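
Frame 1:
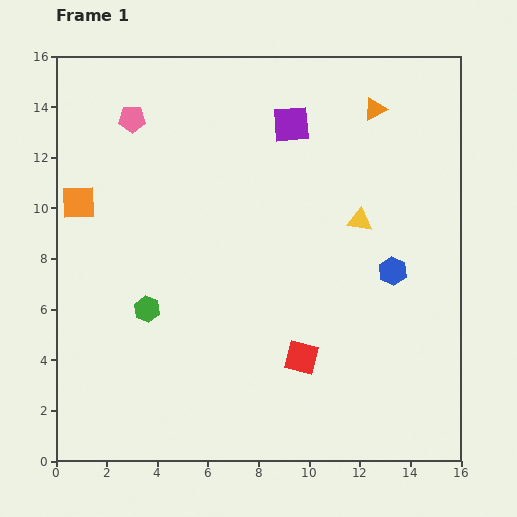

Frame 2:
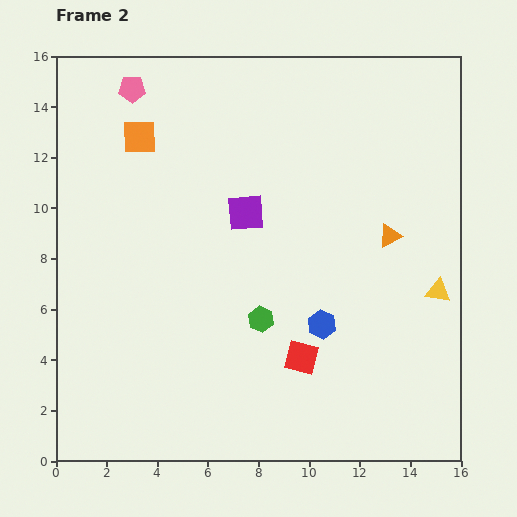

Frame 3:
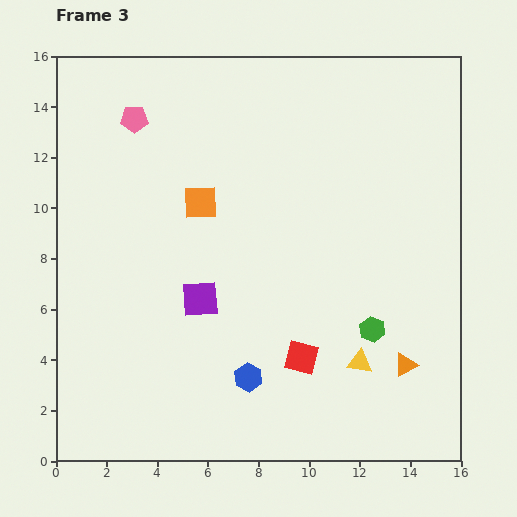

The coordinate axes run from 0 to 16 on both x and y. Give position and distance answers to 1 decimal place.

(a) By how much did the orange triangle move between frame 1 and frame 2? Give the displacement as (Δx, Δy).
(0.6, -5.0)

The orange triangle was at (12.6, 13.9) in frame 1 and (13.2, 8.9) in frame 2.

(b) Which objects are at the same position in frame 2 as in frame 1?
the red square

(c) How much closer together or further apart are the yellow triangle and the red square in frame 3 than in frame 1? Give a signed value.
-3.6

Distance in frame 1: 5.9. Distance in frame 3: 2.3.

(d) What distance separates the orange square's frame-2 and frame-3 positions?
3.5

The orange square moved from (3.3, 12.8) to (5.7, 10.2), a distance of √(2.4² + 2.6²) ≈ 3.5.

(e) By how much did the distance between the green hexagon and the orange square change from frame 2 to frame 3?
-0.3

Distance in frame 2: 8.7. Distance in frame 3: 8.4.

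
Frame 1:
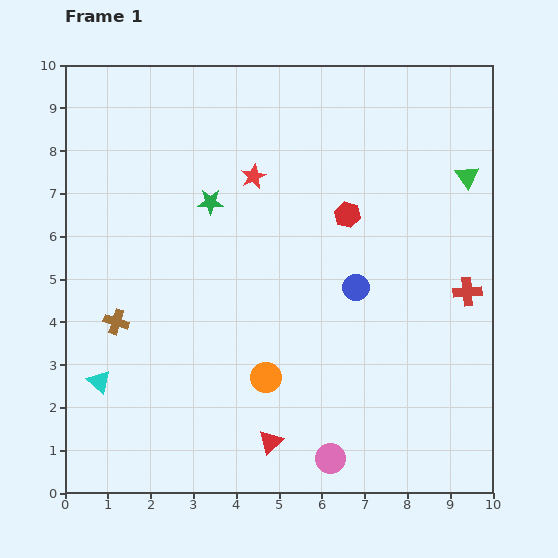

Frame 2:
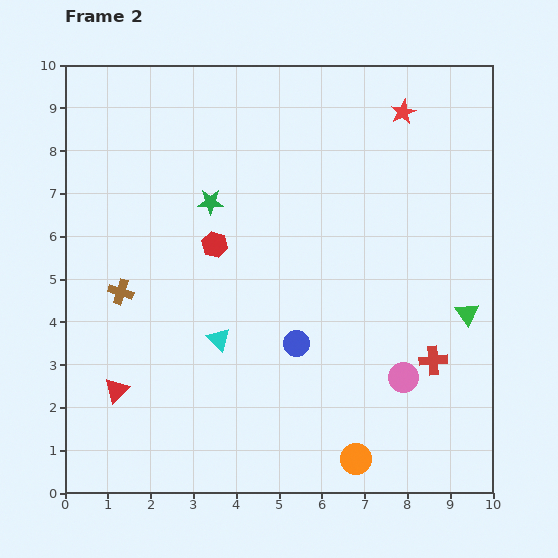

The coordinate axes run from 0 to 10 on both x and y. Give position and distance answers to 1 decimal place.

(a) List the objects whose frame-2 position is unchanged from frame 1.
the green star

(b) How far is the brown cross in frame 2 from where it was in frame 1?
0.7

The brown cross moved from (1.2, 4.0) to (1.3, 4.7), a distance of √(0.1² + 0.7²) ≈ 0.7.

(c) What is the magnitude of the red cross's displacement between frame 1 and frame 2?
1.8

The red cross moved from (9.4, 4.7) to (8.6, 3.1), a distance of √(0.8² + 1.6²) ≈ 1.8.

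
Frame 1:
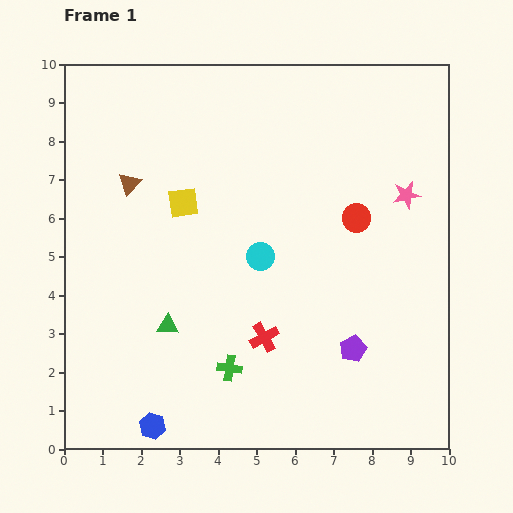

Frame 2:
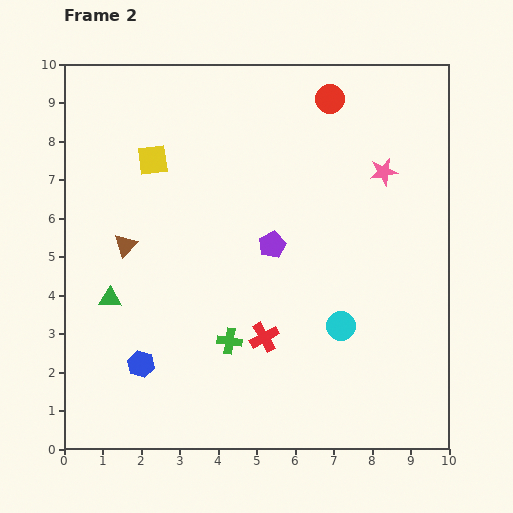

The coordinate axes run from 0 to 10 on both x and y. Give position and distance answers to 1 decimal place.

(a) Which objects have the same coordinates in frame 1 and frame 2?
the red cross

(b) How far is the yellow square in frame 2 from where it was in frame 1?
1.4

The yellow square moved from (3.1, 6.4) to (2.3, 7.5), a distance of √(0.8² + 1.1²) ≈ 1.4.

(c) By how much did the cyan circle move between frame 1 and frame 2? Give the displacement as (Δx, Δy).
(2.1, -1.8)

The cyan circle was at (5.1, 5.0) in frame 1 and (7.2, 3.2) in frame 2.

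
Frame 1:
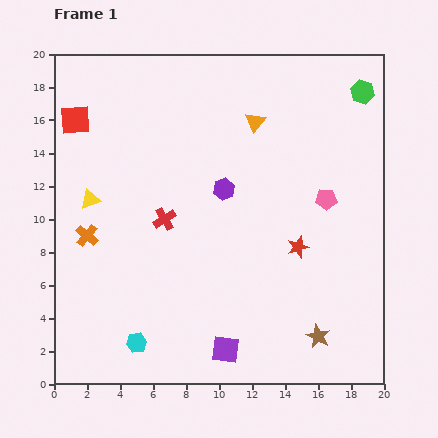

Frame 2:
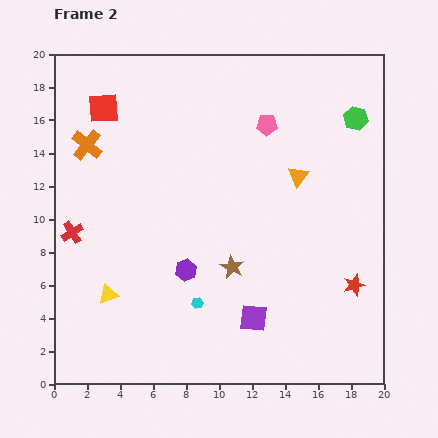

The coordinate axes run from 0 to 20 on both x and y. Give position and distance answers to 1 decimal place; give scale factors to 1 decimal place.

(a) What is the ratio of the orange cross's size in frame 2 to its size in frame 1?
1.4×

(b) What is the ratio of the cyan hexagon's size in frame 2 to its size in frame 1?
0.6×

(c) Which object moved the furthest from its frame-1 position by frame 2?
the brown star

(moved 6.7; next 5.9)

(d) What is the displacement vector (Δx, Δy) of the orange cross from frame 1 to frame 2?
(0.0, 5.5)

The orange cross was at (2.0, 9.0) in frame 1 and (2.0, 14.5) in frame 2.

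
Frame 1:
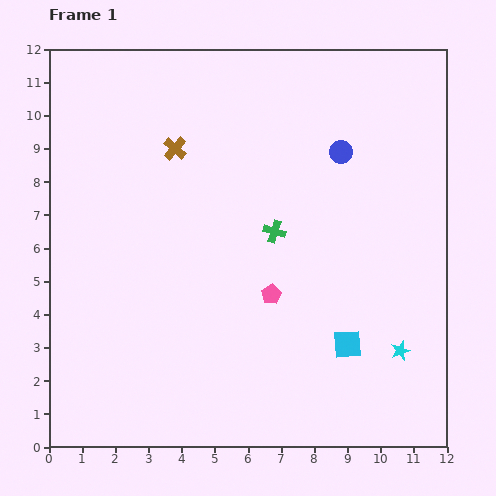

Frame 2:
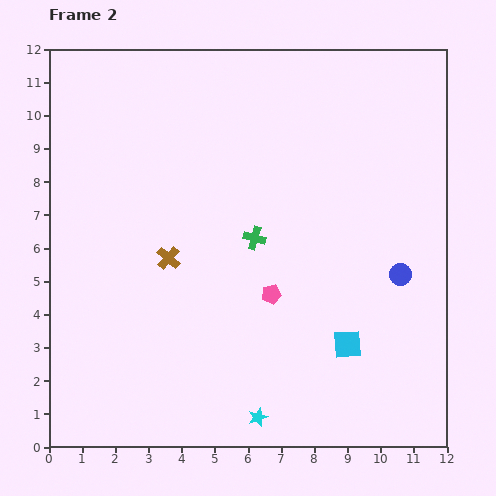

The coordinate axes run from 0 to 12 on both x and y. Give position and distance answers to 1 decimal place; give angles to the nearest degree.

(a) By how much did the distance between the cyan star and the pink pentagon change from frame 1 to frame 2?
-0.6

Distance in frame 1: 4.3. Distance in frame 2: 3.7.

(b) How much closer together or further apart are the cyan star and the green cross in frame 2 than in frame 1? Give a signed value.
+0.2

Distance in frame 1: 5.2. Distance in frame 2: 5.4.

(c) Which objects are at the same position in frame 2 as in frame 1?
the pink pentagon, the cyan square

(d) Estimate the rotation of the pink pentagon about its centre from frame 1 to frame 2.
17° clockwise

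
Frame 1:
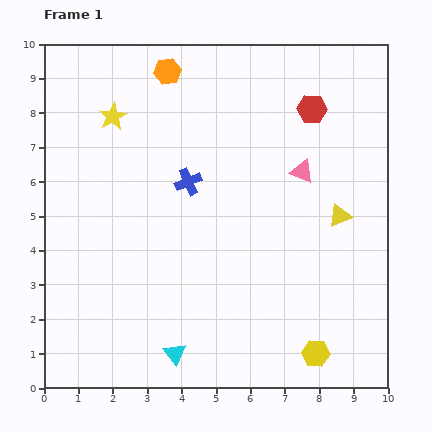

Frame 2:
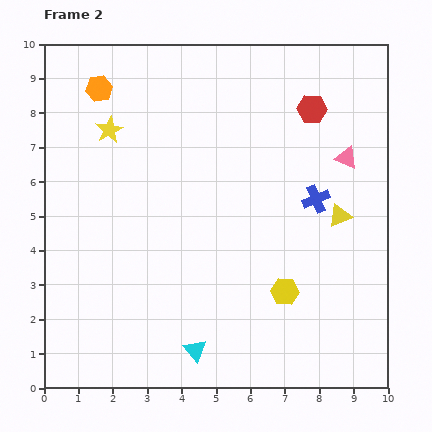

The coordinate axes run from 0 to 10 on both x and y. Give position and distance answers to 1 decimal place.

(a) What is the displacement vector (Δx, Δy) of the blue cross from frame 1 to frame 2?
(3.7, -0.5)

The blue cross was at (4.2, 6.0) in frame 1 and (7.9, 5.5) in frame 2.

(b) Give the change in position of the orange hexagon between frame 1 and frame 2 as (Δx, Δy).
(-2.0, -0.5)

The orange hexagon was at (3.6, 9.2) in frame 1 and (1.6, 8.7) in frame 2.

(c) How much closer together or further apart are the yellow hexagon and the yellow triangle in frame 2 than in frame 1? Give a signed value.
-1.4

Distance in frame 1: 4.1. Distance in frame 2: 2.7.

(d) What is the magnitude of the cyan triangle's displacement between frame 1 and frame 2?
0.6

The cyan triangle moved from (3.8, 1.0) to (4.4, 1.1), a distance of √(0.6² + 0.1²) ≈ 0.6.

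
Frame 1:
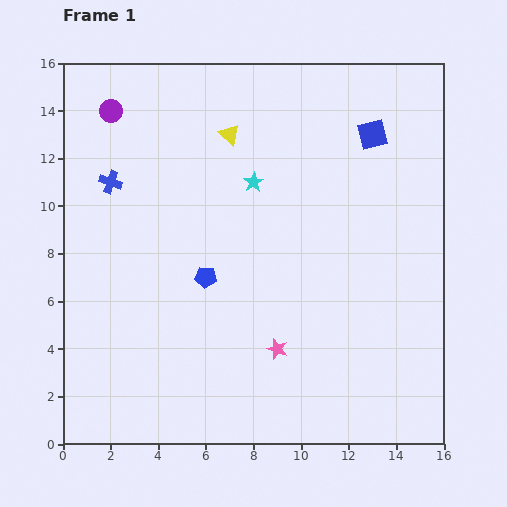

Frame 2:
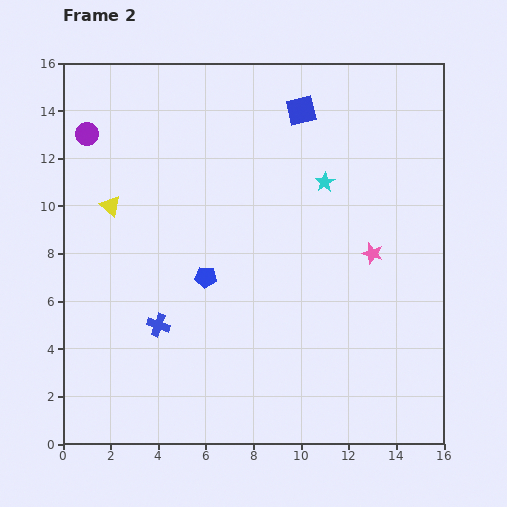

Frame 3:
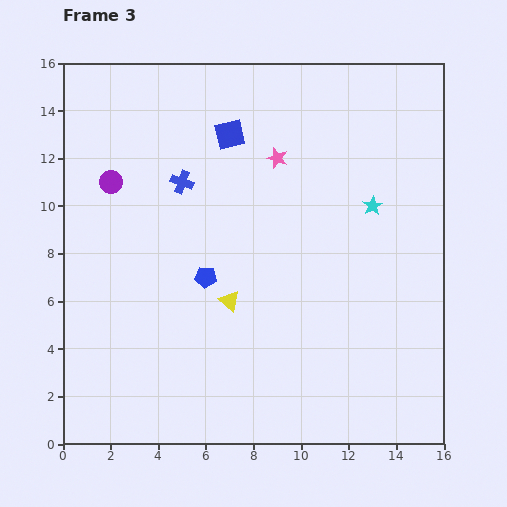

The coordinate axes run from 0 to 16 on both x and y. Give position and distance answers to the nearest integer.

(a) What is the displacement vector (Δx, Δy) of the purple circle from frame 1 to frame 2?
(-1, -1)

The purple circle was at (2, 14) in frame 1 and (1, 13) in frame 2.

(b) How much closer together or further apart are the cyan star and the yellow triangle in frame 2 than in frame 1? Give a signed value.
+7

Distance in frame 1: 2. Distance in frame 2: 9.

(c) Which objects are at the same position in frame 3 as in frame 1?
the blue pentagon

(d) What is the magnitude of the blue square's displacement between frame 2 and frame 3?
3

The blue square moved from (10, 14) to (7, 13), a distance of √(3² + 1²) ≈ 3.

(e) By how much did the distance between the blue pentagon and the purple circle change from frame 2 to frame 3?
-2

Distance in frame 2: 8. Distance in frame 3: 6.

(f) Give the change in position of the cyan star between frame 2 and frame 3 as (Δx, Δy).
(2, -1)

The cyan star was at (11, 11) in frame 2 and (13, 10) in frame 3.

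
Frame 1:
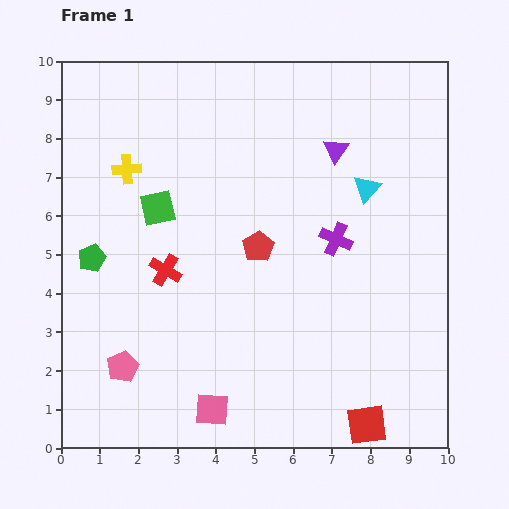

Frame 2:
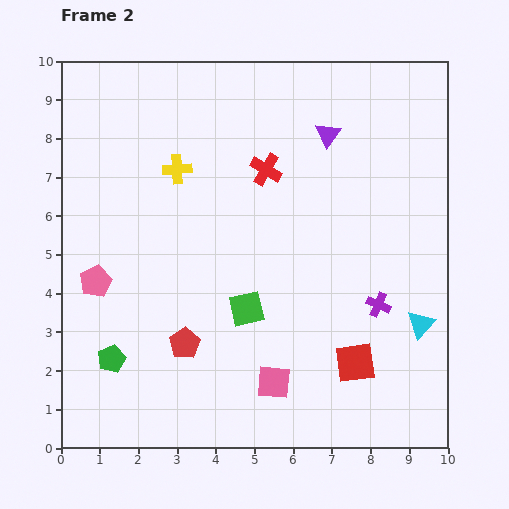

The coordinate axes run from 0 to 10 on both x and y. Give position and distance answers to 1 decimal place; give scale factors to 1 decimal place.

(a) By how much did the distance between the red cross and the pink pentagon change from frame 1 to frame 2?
+2.6

Distance in frame 1: 2.7. Distance in frame 2: 5.3.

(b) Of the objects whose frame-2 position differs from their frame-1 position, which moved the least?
the purple triangle

(moved 0.4)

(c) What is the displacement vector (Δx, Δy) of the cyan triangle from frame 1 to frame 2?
(1.4, -3.5)

The cyan triangle was at (7.9, 6.7) in frame 1 and (9.3, 3.2) in frame 2.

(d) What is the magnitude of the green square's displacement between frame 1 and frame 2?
3.5

The green square moved from (2.5, 6.2) to (4.8, 3.6), a distance of √(2.3² + 2.6²) ≈ 3.5.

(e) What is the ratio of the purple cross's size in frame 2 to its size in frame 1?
0.8×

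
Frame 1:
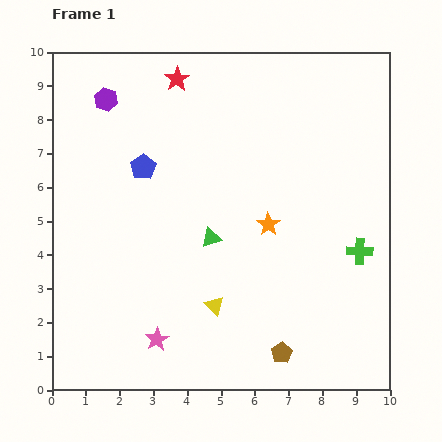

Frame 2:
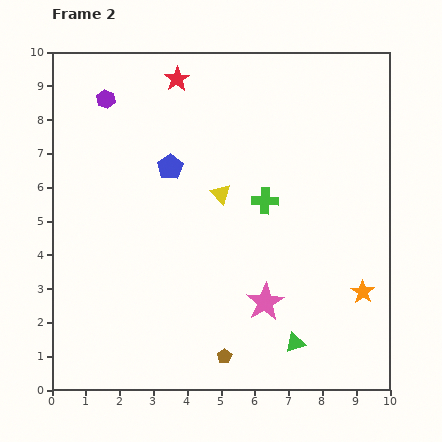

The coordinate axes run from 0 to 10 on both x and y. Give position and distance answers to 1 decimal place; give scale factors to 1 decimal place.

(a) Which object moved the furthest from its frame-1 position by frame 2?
the green triangle

(moved 4.0; next 3.4)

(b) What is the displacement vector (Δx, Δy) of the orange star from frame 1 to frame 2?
(2.8, -2.0)

The orange star was at (6.4, 4.9) in frame 1 and (9.2, 2.9) in frame 2.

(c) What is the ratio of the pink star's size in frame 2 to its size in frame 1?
1.6×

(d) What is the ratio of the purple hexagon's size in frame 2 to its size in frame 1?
0.8×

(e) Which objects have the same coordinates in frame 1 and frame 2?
the purple hexagon, the red star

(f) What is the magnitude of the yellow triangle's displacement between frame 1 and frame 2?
3.3

The yellow triangle moved from (4.8, 2.5) to (5.0, 5.8), a distance of √(0.2² + 3.3²) ≈ 3.3.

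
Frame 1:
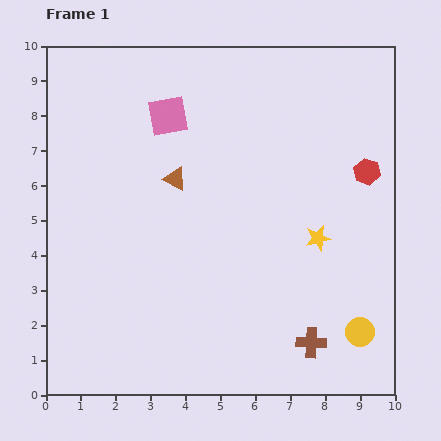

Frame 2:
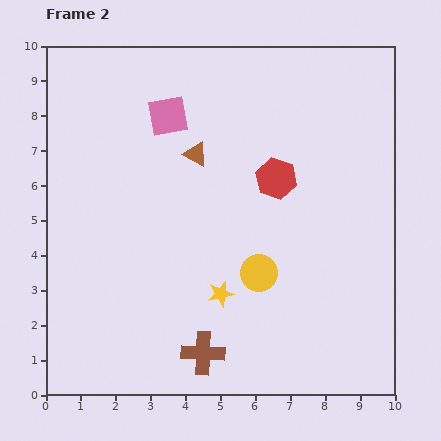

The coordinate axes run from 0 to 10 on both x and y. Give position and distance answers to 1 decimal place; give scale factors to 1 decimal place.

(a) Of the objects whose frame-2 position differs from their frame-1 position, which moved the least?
the brown triangle

(moved 0.9)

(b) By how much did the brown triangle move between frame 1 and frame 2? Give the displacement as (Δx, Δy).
(0.6, 0.7)

The brown triangle was at (3.7, 6.2) in frame 1 and (4.3, 6.9) in frame 2.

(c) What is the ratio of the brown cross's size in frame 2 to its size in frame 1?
1.4×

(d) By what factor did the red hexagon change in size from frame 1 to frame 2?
1.5×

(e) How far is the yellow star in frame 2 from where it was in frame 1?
3.2

The yellow star moved from (7.8, 4.5) to (5.0, 2.9), a distance of √(2.8² + 1.6²) ≈ 3.2.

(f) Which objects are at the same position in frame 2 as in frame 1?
the pink square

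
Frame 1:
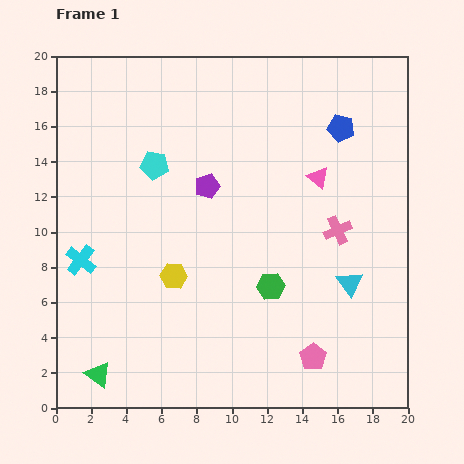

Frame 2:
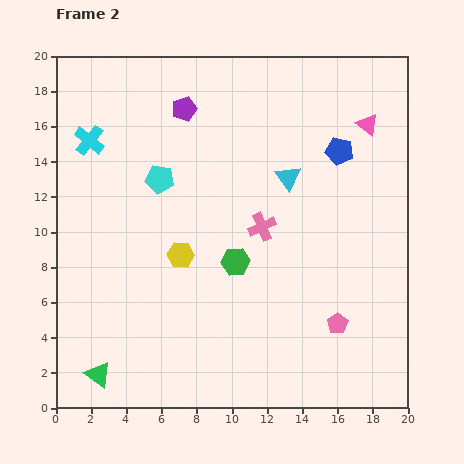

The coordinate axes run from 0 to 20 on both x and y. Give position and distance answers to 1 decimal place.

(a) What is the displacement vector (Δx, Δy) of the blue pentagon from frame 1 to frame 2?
(-0.1, -1.3)

The blue pentagon was at (16.2, 15.9) in frame 1 and (16.1, 14.6) in frame 2.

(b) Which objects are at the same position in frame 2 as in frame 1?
the green triangle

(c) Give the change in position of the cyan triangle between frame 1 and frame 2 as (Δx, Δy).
(-3.5, 6.0)

The cyan triangle was at (16.7, 7.1) in frame 1 and (13.2, 13.1) in frame 2.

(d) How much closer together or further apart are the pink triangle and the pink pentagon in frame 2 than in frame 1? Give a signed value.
+1.2

Distance in frame 1: 10.2. Distance in frame 2: 11.4.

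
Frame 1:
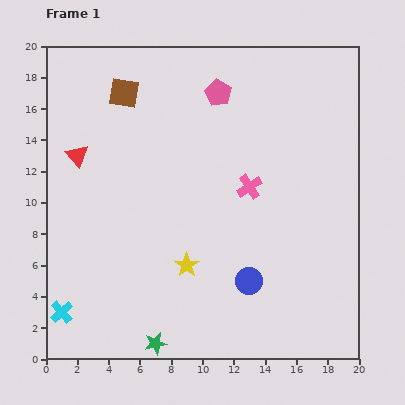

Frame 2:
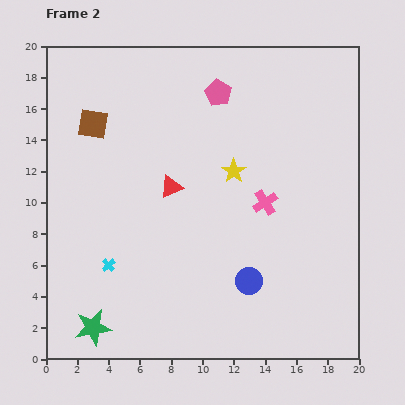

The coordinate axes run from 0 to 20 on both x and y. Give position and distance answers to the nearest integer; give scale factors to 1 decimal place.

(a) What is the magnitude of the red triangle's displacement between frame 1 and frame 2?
6

The red triangle moved from (2, 13) to (8, 11), a distance of √(6² + 2²) ≈ 6.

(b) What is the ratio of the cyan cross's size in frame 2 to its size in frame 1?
0.6×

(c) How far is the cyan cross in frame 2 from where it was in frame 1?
4

The cyan cross moved from (1, 3) to (4, 6), a distance of √(3² + 3²) ≈ 4.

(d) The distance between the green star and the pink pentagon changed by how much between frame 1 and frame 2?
+1

Distance in frame 1: 16. Distance in frame 2: 17.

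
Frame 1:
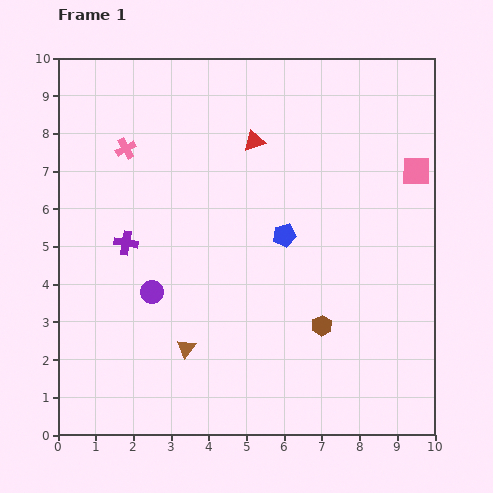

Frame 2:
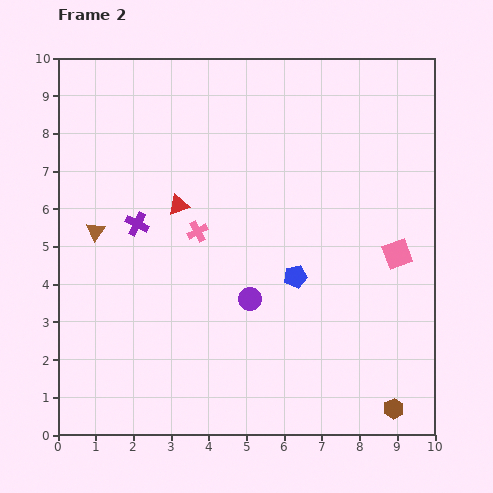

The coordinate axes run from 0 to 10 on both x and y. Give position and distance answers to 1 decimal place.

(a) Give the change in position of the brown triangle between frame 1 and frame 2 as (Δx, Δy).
(-2.4, 3.1)

The brown triangle was at (3.4, 2.3) in frame 1 and (1.0, 5.4) in frame 2.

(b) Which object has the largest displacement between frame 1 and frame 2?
the brown triangle

(moved 3.9; next 2.9)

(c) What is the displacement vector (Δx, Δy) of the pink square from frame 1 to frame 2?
(-0.5, -2.2)

The pink square was at (9.5, 7.0) in frame 1 and (9.0, 4.8) in frame 2.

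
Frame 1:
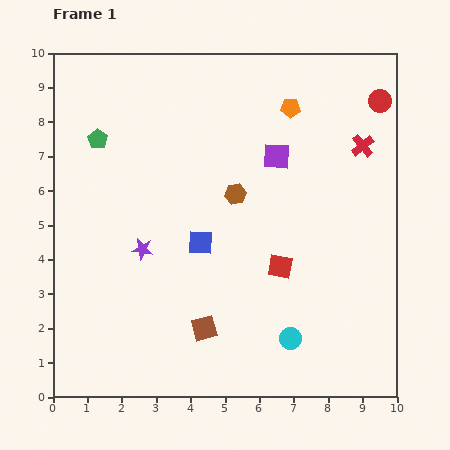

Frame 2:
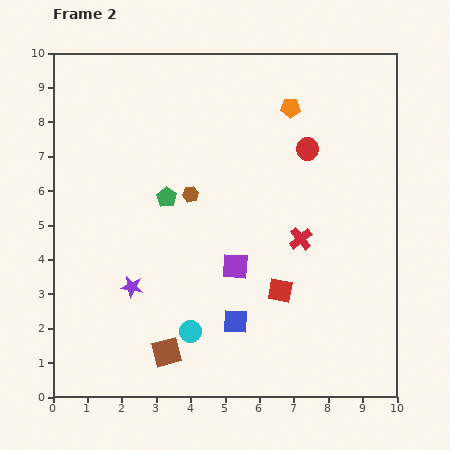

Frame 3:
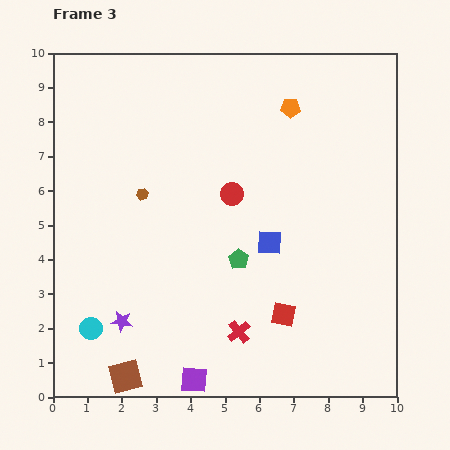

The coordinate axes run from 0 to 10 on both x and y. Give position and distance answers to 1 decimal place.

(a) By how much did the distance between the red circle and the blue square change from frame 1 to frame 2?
-1.2

Distance in frame 1: 6.6. Distance in frame 2: 5.4.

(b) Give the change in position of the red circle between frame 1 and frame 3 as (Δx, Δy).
(-4.3, -2.7)

The red circle was at (9.5, 8.6) in frame 1 and (5.2, 5.9) in frame 3.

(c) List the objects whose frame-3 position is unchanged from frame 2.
the orange pentagon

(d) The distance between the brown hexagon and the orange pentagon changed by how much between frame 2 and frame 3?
+1.2

Distance in frame 2: 3.8. Distance in frame 3: 5.0.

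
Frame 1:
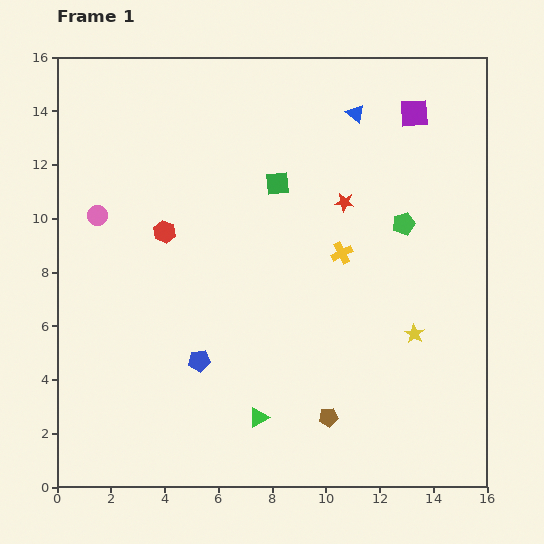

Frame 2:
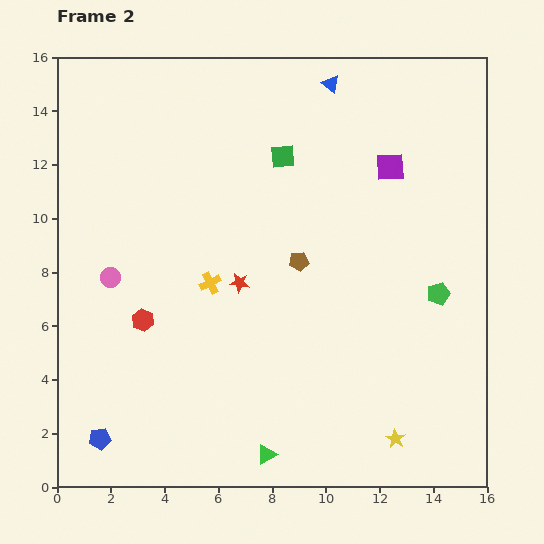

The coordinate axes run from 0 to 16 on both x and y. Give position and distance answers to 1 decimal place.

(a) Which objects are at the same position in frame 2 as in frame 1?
none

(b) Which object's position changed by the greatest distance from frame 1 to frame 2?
the brown pentagon

(moved 5.9; next 5.0)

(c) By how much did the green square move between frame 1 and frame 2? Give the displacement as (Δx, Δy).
(0.2, 1.0)

The green square was at (8.2, 11.3) in frame 1 and (8.4, 12.3) in frame 2.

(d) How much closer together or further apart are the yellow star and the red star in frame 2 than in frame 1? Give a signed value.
+2.7

Distance in frame 1: 5.5. Distance in frame 2: 8.2.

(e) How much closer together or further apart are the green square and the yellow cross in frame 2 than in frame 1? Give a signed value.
+1.9

Distance in frame 1: 3.5. Distance in frame 2: 5.4.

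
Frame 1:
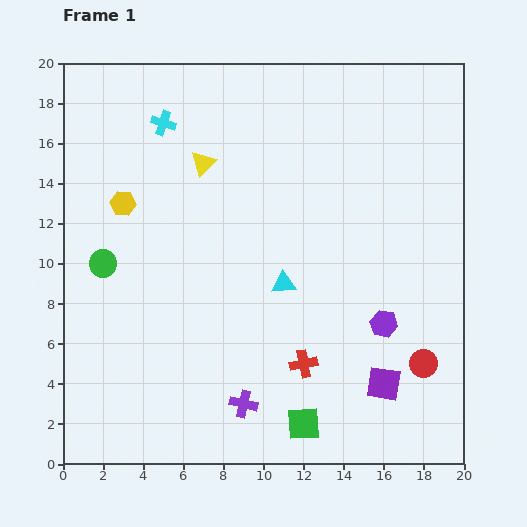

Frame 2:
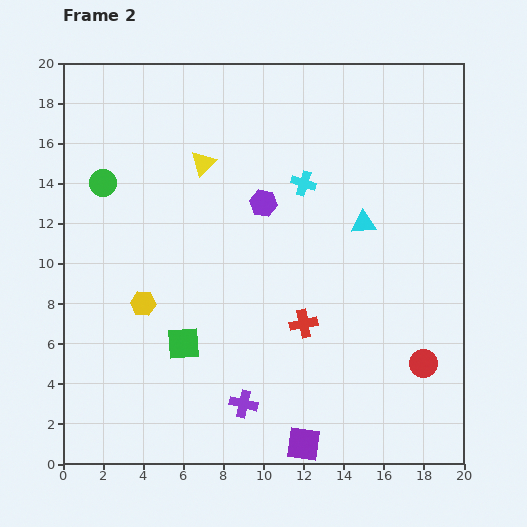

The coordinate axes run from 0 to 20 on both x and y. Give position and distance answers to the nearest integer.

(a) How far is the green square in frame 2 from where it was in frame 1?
7

The green square moved from (12, 2) to (6, 6), a distance of √(6² + 4²) ≈ 7.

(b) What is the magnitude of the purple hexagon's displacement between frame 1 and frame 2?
8

The purple hexagon moved from (16, 7) to (10, 13), a distance of √(6² + 6²) ≈ 8.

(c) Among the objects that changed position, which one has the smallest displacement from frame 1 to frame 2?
the red cross

(moved 2)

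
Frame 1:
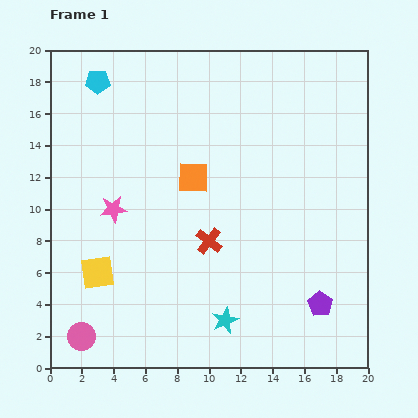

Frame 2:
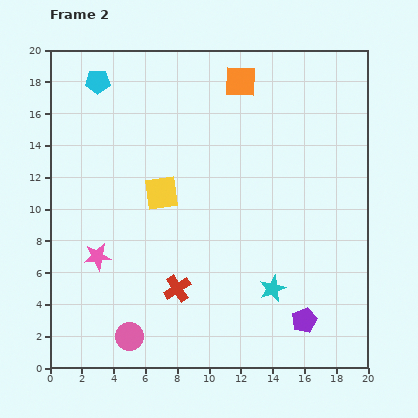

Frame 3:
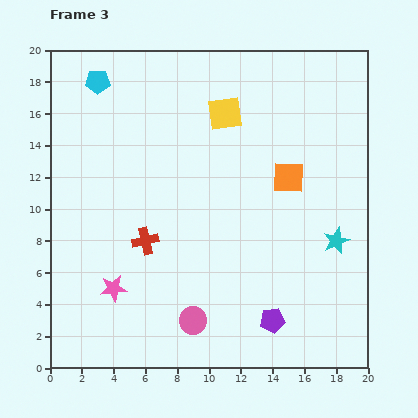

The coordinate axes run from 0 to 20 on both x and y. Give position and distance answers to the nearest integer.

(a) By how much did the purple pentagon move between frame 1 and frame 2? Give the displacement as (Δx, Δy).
(-1, -1)

The purple pentagon was at (17, 4) in frame 1 and (16, 3) in frame 2.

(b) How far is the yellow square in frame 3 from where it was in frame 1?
13

The yellow square moved from (3, 6) to (11, 16), a distance of √(8² + 10²) ≈ 13.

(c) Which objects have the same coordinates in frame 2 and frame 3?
the cyan pentagon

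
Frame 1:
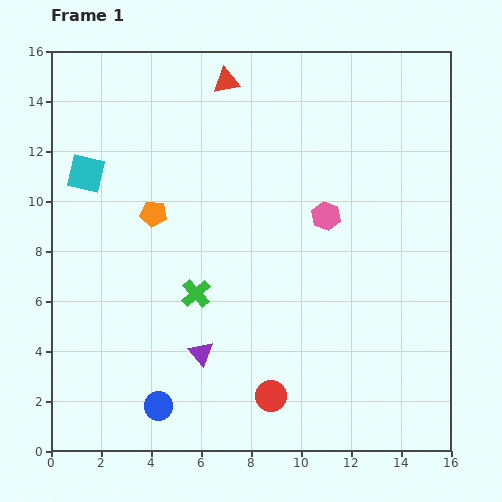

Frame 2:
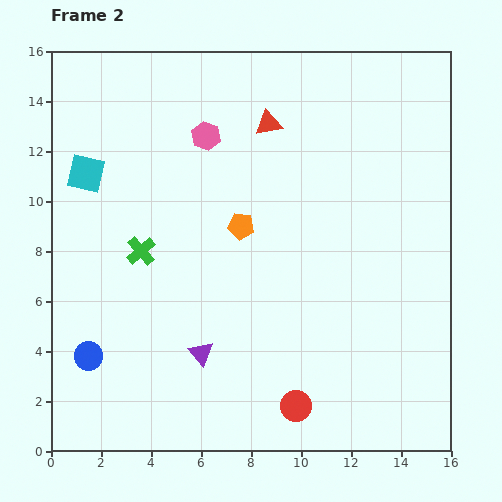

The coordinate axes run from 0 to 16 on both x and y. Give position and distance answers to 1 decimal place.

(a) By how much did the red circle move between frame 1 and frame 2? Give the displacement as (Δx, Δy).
(1.0, -0.4)

The red circle was at (8.8, 2.2) in frame 1 and (9.8, 1.8) in frame 2.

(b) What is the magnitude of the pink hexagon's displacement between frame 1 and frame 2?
5.8

The pink hexagon moved from (11.0, 9.4) to (6.2, 12.6), a distance of √(4.8² + 3.2²) ≈ 5.8.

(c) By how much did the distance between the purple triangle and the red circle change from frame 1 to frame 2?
+1.0

Distance in frame 1: 3.3. Distance in frame 2: 4.3.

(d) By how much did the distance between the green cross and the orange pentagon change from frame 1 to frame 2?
+0.5

Distance in frame 1: 3.6. Distance in frame 2: 4.1.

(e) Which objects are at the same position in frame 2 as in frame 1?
the purple triangle, the cyan square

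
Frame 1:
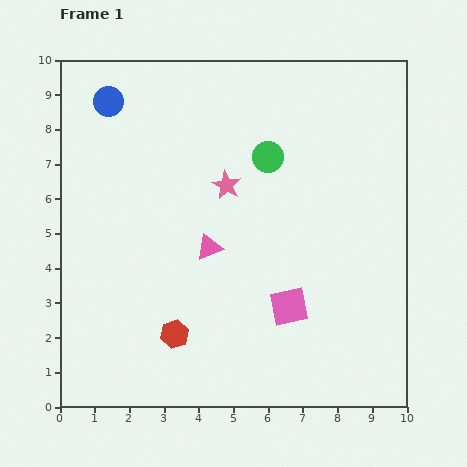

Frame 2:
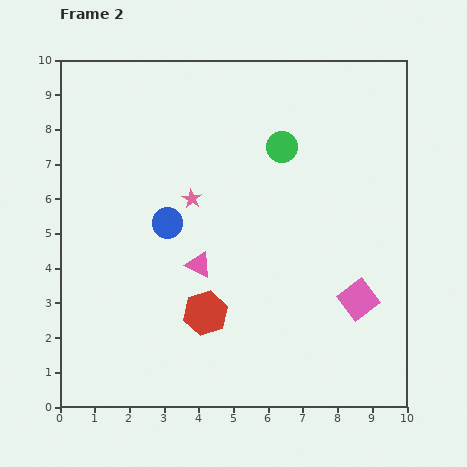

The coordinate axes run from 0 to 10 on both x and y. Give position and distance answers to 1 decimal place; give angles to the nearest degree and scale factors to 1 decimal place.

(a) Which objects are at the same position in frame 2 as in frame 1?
none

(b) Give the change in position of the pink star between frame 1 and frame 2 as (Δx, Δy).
(-1.0, -0.4)

The pink star was at (4.8, 6.4) in frame 1 and (3.8, 6.0) in frame 2.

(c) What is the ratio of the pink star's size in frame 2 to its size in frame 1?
0.7×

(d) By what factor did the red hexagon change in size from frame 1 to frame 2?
1.6×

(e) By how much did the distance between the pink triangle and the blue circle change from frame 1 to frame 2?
-3.6

Distance in frame 1: 5.1. Distance in frame 2: 1.5.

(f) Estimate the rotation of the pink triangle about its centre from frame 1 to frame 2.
49° clockwise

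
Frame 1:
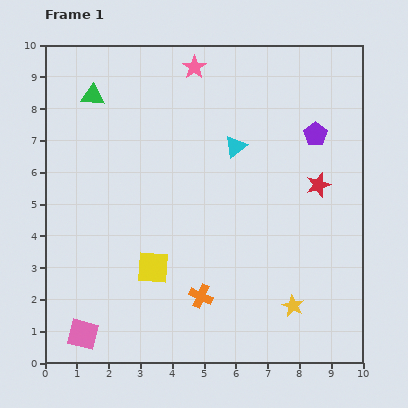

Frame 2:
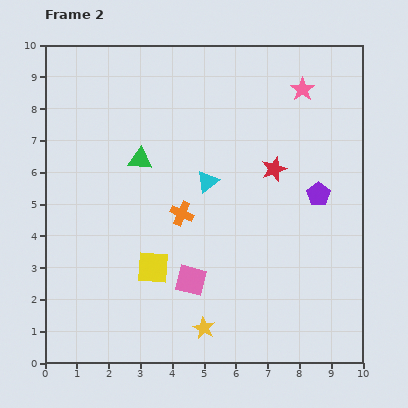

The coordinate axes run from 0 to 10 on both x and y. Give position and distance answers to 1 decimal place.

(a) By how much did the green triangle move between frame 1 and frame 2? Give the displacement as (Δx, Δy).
(1.5, -2.0)

The green triangle was at (1.5, 8.4) in frame 1 and (3.0, 6.4) in frame 2.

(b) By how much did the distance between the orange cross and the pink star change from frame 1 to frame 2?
-1.8

Distance in frame 1: 7.2. Distance in frame 2: 5.4.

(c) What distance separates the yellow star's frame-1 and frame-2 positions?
2.9

The yellow star moved from (7.8, 1.8) to (5.0, 1.1), a distance of √(2.8² + 0.7²) ≈ 2.9.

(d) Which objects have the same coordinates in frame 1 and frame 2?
the yellow square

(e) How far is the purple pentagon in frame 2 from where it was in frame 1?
1.9

The purple pentagon moved from (8.5, 7.2) to (8.6, 5.3), a distance of √(0.1² + 1.9²) ≈ 1.9.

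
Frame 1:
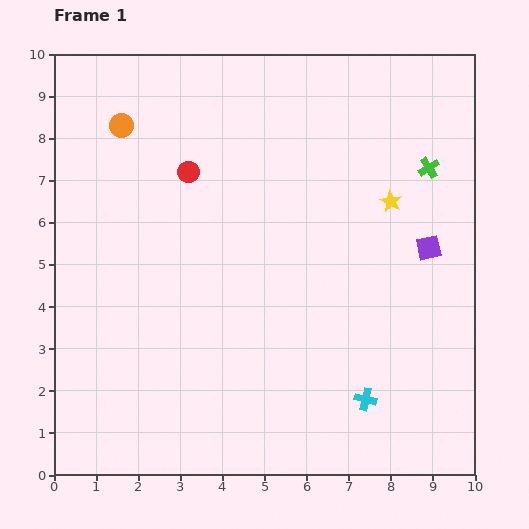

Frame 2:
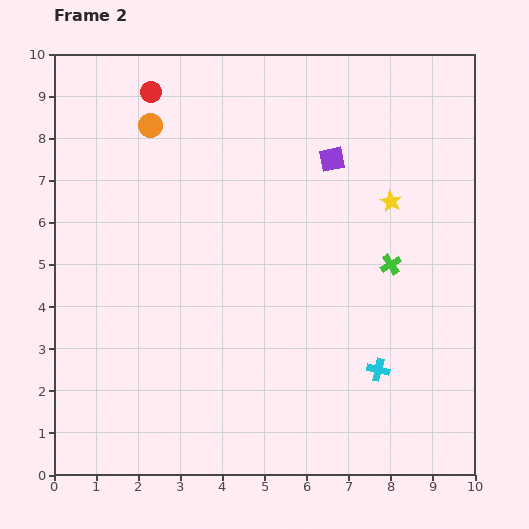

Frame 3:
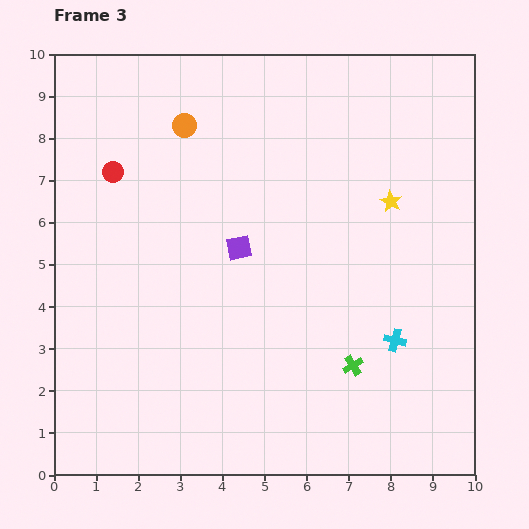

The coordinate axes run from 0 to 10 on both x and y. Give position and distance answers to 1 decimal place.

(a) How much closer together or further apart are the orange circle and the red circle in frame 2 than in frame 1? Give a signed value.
-1.1

Distance in frame 1: 1.9. Distance in frame 2: 0.8.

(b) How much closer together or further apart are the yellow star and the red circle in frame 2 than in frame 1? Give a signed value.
+1.4

Distance in frame 1: 4.9. Distance in frame 2: 6.3.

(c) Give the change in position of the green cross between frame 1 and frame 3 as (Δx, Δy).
(-1.8, -4.7)

The green cross was at (8.9, 7.3) in frame 1 and (7.1, 2.6) in frame 3.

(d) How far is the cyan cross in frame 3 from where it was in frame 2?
0.8

The cyan cross moved from (7.7, 2.5) to (8.1, 3.2), a distance of √(0.4² + 0.7²) ≈ 0.8.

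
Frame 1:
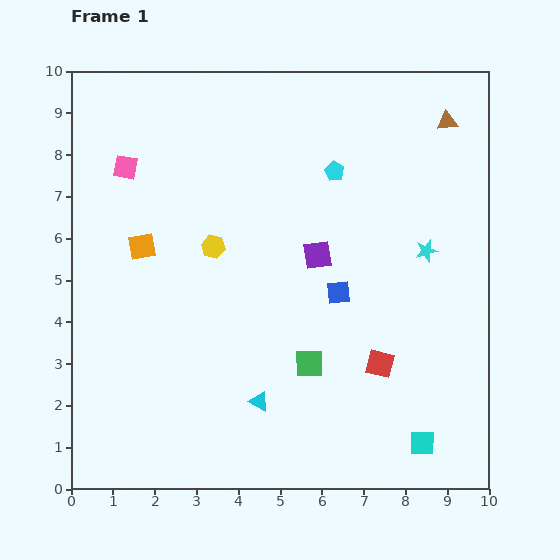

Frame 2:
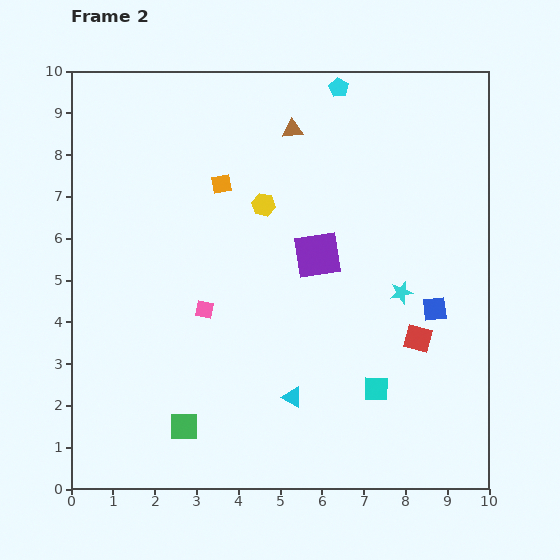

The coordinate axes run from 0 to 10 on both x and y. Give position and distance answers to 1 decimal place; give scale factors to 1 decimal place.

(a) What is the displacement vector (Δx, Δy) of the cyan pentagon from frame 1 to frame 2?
(0.1, 2.0)

The cyan pentagon was at (6.3, 7.6) in frame 1 and (6.4, 9.6) in frame 2.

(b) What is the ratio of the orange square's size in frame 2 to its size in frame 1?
0.7×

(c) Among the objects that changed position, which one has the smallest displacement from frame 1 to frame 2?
the cyan triangle

(moved 0.8)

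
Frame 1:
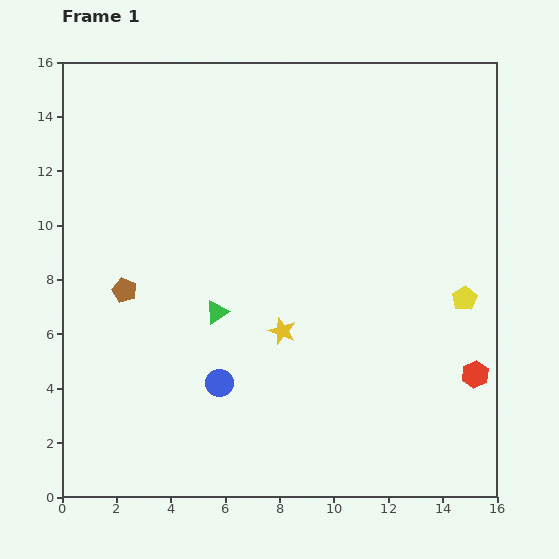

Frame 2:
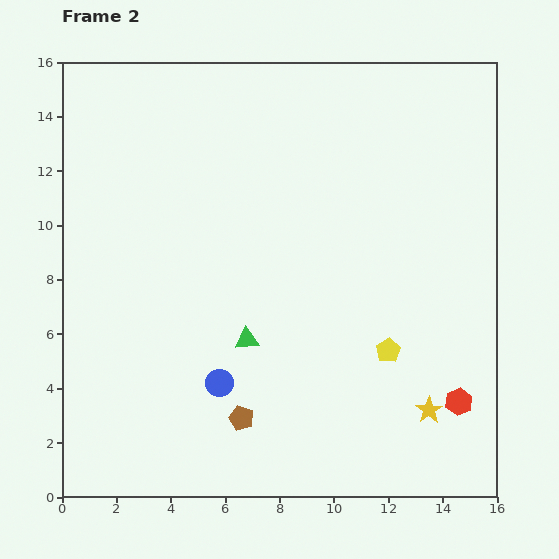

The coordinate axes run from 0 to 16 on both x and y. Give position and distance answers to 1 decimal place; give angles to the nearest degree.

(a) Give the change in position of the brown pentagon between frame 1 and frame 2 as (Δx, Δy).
(4.3, -4.7)

The brown pentagon was at (2.3, 7.6) in frame 1 and (6.6, 2.9) in frame 2.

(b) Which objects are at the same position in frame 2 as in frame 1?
the blue circle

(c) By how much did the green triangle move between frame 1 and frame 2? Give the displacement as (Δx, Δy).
(1.1, -1.0)

The green triangle was at (5.7, 6.8) in frame 1 and (6.8, 5.8) in frame 2.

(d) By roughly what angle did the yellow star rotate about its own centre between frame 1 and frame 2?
18° clockwise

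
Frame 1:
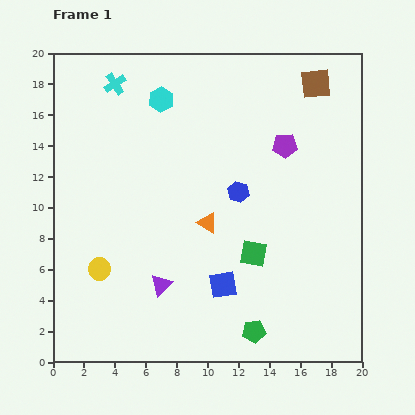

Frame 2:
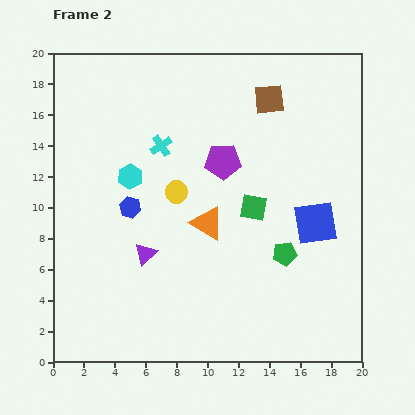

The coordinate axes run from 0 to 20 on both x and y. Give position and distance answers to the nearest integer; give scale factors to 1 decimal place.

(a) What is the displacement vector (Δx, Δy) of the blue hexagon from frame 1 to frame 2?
(-7, -1)

The blue hexagon was at (12, 11) in frame 1 and (5, 10) in frame 2.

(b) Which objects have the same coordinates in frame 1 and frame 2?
the orange triangle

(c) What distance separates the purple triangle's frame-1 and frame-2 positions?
2

The purple triangle moved from (7, 5) to (6, 7), a distance of √(1² + 2²) ≈ 2.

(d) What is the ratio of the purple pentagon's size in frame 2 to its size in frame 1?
1.5×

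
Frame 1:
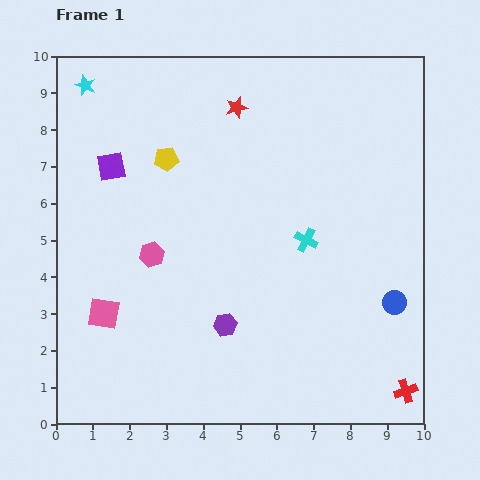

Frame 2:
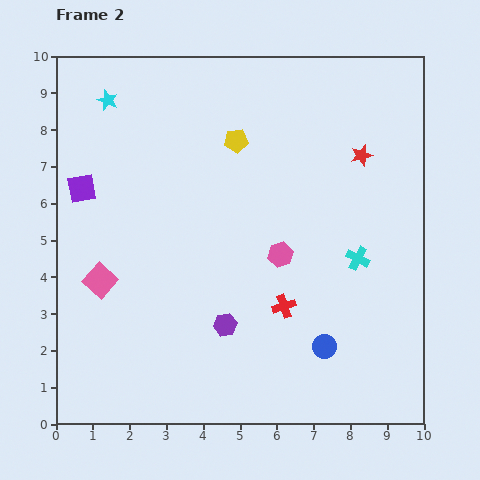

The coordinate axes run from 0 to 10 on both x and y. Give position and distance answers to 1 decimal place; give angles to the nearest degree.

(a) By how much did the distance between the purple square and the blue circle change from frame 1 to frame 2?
-0.6

Distance in frame 1: 8.5. Distance in frame 2: 7.9.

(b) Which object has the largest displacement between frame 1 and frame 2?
the red cross

(moved 4.0; next 3.6)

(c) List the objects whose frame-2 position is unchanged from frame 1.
the purple hexagon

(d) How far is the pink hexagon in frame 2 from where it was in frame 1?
3.5

The pink hexagon moved from (2.6, 4.6) to (6.1, 4.6), a distance of √(3.5² + 0.0²) ≈ 3.5.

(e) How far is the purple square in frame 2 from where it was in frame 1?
1.0

The purple square moved from (1.5, 7.0) to (0.7, 6.4), a distance of √(0.8² + 0.6²) ≈ 1.0.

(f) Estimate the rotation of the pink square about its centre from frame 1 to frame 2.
33° clockwise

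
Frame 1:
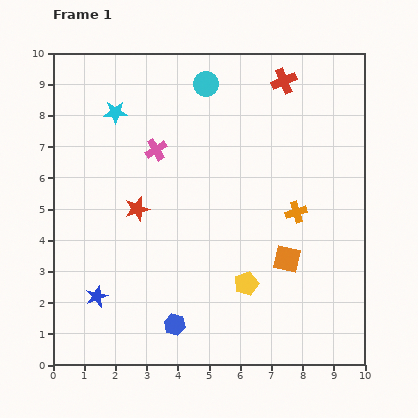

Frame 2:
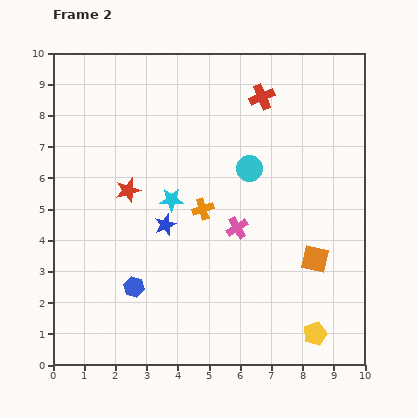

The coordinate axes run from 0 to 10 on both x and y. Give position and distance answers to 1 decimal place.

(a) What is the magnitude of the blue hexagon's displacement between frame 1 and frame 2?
1.8

The blue hexagon moved from (3.9, 1.3) to (2.6, 2.5), a distance of √(1.3² + 1.2²) ≈ 1.8.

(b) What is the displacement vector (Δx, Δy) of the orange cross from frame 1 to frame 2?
(-3.0, 0.1)

The orange cross was at (7.8, 4.9) in frame 1 and (4.8, 5.0) in frame 2.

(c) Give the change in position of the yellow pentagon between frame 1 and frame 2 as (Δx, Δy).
(2.2, -1.6)

The yellow pentagon was at (6.2, 2.6) in frame 1 and (8.4, 1.0) in frame 2.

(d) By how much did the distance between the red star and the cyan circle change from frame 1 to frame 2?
-0.6

Distance in frame 1: 4.6. Distance in frame 2: 4.0.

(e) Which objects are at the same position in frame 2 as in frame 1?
none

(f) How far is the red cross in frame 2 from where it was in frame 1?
0.9

The red cross moved from (7.4, 9.1) to (6.7, 8.6), a distance of √(0.7² + 0.5²) ≈ 0.9.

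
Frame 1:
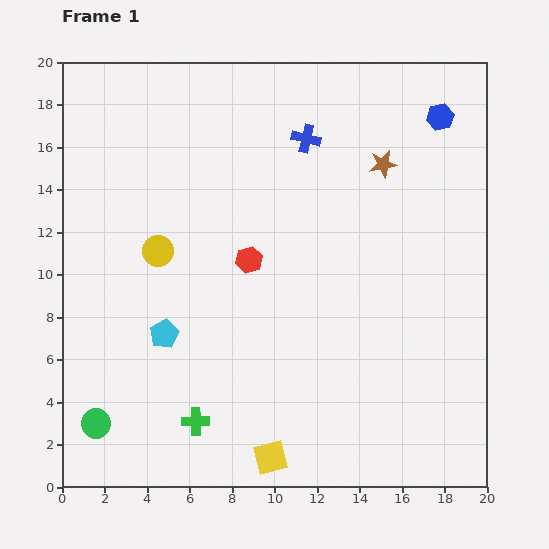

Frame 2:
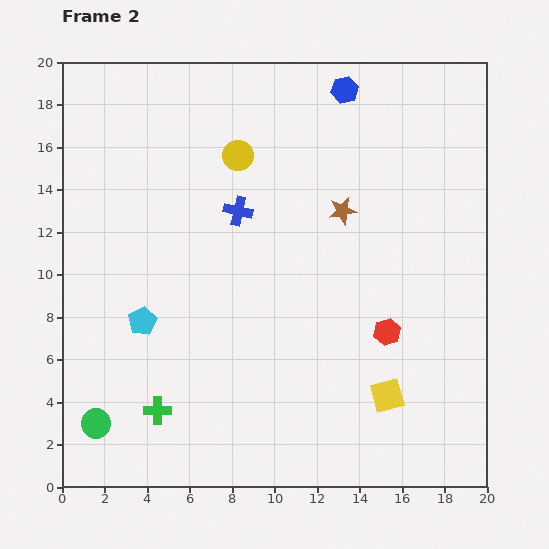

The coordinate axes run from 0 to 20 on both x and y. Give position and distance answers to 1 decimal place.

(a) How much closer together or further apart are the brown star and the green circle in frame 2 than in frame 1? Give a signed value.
-2.9

Distance in frame 1: 18.2. Distance in frame 2: 15.3.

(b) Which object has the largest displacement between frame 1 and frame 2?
the red hexagon

(moved 7.3; next 6.2)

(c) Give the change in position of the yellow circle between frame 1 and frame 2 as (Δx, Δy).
(3.8, 4.5)

The yellow circle was at (4.5, 11.1) in frame 1 and (8.3, 15.6) in frame 2.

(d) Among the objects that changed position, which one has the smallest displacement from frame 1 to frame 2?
the cyan pentagon

(moved 1.2)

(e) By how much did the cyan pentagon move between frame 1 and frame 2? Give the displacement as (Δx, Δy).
(-1.0, 0.6)

The cyan pentagon was at (4.8, 7.2) in frame 1 and (3.8, 7.8) in frame 2.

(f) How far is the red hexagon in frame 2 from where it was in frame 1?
7.3

The red hexagon moved from (8.8, 10.7) to (15.3, 7.3), a distance of √(6.5² + 3.4²) ≈ 7.3.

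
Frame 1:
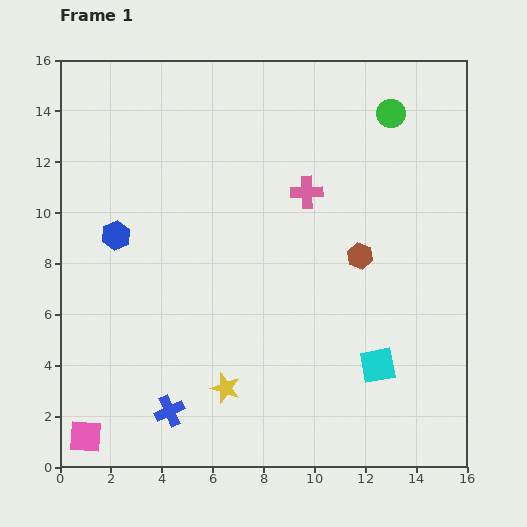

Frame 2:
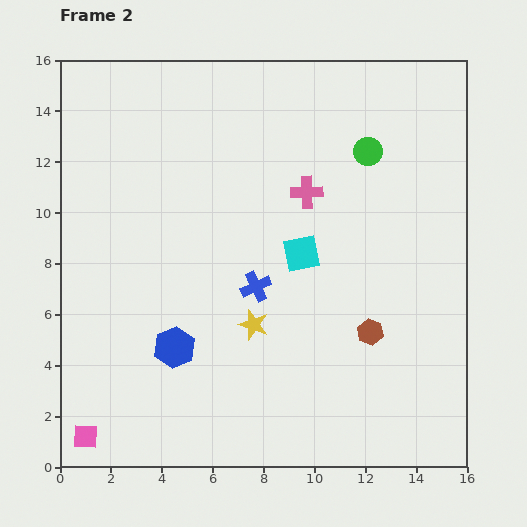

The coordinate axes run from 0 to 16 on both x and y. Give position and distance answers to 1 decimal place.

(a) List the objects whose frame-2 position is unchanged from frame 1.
the pink square, the pink cross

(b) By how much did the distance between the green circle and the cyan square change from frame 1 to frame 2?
-5.1

Distance in frame 1: 9.9. Distance in frame 2: 4.8.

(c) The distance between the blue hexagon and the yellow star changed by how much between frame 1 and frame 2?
-4.2

Distance in frame 1: 7.4. Distance in frame 2: 3.2.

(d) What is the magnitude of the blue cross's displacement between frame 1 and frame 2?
6.0

The blue cross moved from (4.3, 2.2) to (7.7, 7.1), a distance of √(3.4² + 4.9²) ≈ 6.0.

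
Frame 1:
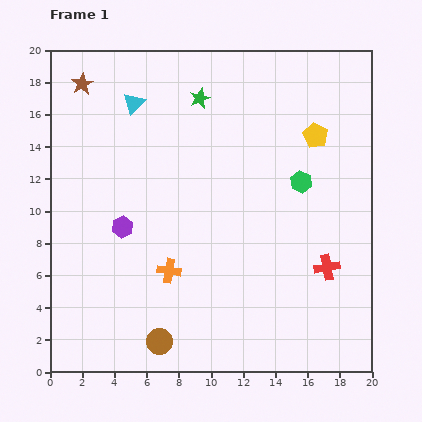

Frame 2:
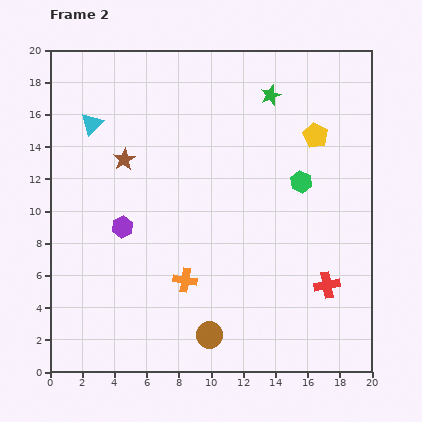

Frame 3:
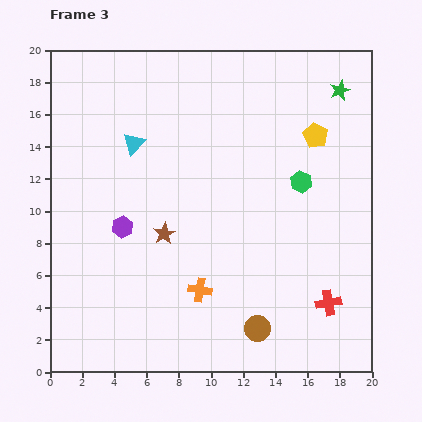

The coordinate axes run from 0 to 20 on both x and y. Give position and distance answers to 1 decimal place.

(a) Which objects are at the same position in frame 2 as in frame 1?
the green hexagon, the purple hexagon, the yellow pentagon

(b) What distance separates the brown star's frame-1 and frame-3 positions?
10.6

The brown star moved from (2.0, 17.9) to (7.1, 8.6), a distance of √(5.1² + 9.3²) ≈ 10.6.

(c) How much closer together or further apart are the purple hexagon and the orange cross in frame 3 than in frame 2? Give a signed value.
+1.1

Distance in frame 2: 5.1. Distance in frame 3: 6.2.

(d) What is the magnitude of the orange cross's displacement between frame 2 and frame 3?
1.1

The orange cross moved from (8.4, 5.7) to (9.3, 5.1), a distance of √(0.9² + 0.6²) ≈ 1.1.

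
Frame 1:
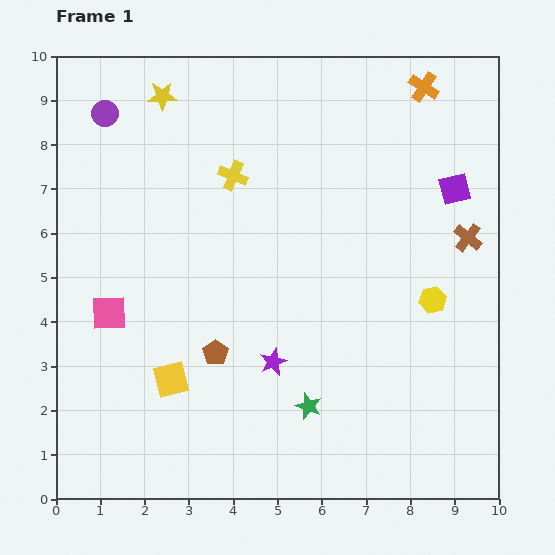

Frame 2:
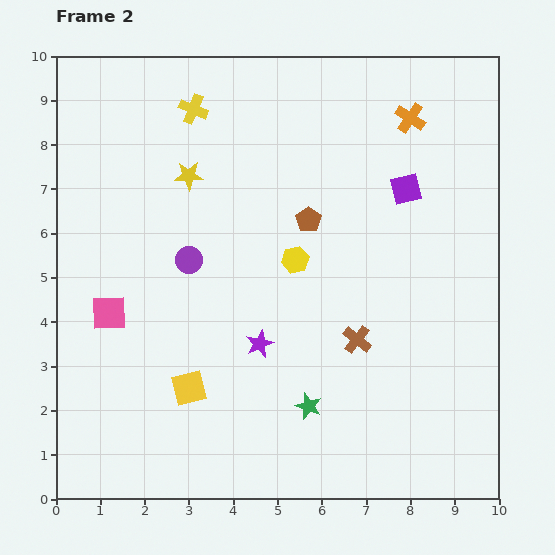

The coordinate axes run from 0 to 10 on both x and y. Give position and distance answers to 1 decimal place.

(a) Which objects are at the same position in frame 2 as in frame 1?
the green star, the pink square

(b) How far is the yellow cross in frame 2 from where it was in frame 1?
1.7

The yellow cross moved from (4.0, 7.3) to (3.1, 8.8), a distance of √(0.9² + 1.5²) ≈ 1.7.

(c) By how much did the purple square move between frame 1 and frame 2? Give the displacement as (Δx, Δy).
(-1.1, 0.0)

The purple square was at (9.0, 7.0) in frame 1 and (7.9, 7.0) in frame 2.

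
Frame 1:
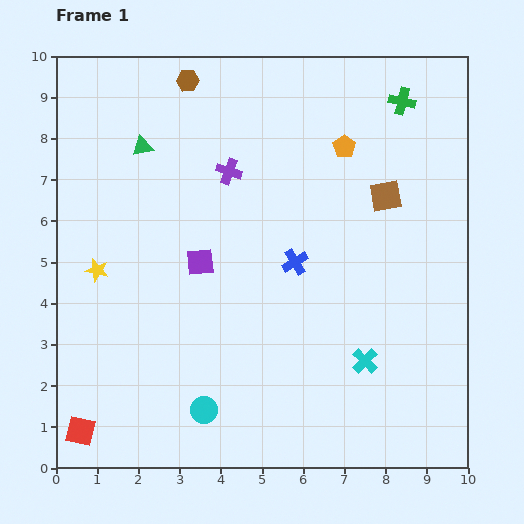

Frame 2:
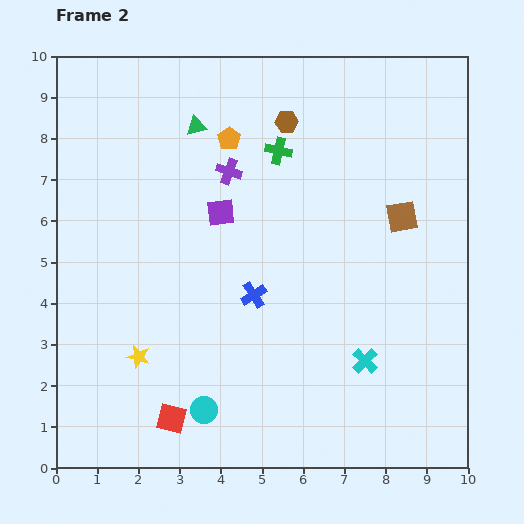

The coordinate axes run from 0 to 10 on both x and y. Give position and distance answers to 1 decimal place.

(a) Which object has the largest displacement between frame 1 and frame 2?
the green cross

(moved 3.2; next 2.8)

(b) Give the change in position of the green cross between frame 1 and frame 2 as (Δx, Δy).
(-3.0, -1.2)

The green cross was at (8.4, 8.9) in frame 1 and (5.4, 7.7) in frame 2.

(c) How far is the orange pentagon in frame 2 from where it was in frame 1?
2.8

The orange pentagon moved from (7.0, 7.8) to (4.2, 8.0), a distance of √(2.8² + 0.2²) ≈ 2.8.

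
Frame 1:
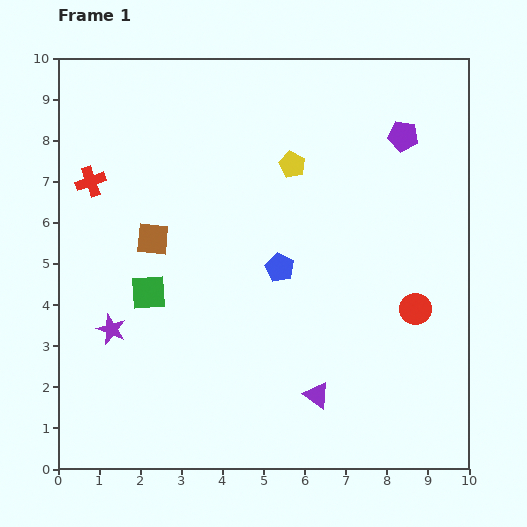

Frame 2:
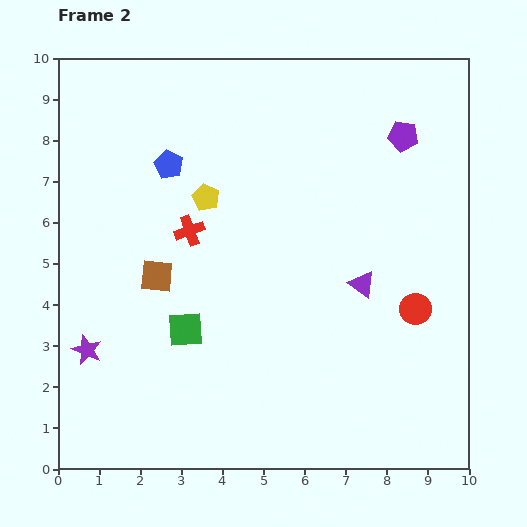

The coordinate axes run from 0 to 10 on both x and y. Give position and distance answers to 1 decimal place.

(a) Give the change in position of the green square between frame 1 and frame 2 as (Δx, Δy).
(0.9, -0.9)

The green square was at (2.2, 4.3) in frame 1 and (3.1, 3.4) in frame 2.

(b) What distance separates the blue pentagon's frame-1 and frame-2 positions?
3.7

The blue pentagon moved from (5.4, 4.9) to (2.7, 7.4), a distance of √(2.7² + 2.5²) ≈ 3.7.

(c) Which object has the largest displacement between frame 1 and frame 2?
the blue pentagon

(moved 3.7; next 2.9)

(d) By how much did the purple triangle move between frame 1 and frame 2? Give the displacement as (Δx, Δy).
(1.1, 2.7)

The purple triangle was at (6.3, 1.8) in frame 1 and (7.4, 4.5) in frame 2.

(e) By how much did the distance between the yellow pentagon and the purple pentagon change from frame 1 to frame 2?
+2.2

Distance in frame 1: 2.8. Distance in frame 2: 5.0.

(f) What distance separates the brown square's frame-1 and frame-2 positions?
0.9

The brown square moved from (2.3, 5.6) to (2.4, 4.7), a distance of √(0.1² + 0.9²) ≈ 0.9.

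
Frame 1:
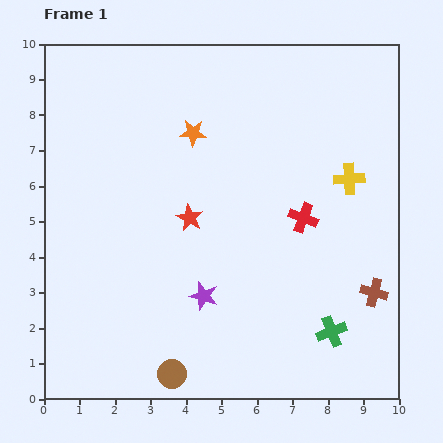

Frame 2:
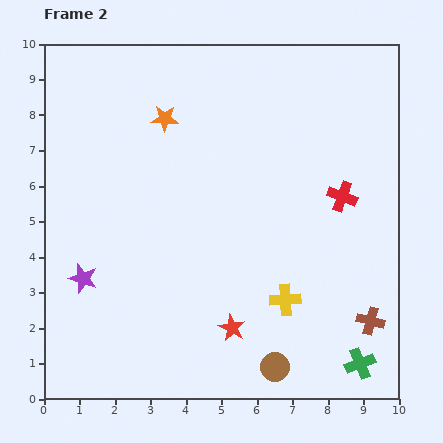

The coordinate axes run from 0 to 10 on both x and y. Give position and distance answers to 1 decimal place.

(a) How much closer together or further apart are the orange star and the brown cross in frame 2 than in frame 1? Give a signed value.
+1.3

Distance in frame 1: 6.8. Distance in frame 2: 8.1.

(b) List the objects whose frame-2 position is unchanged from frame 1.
none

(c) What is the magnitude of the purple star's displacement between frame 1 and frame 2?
3.4

The purple star moved from (4.5, 2.9) to (1.1, 3.4), a distance of √(3.4² + 0.5²) ≈ 3.4.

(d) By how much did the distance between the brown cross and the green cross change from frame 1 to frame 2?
-0.4

Distance in frame 1: 1.6. Distance in frame 2: 1.2.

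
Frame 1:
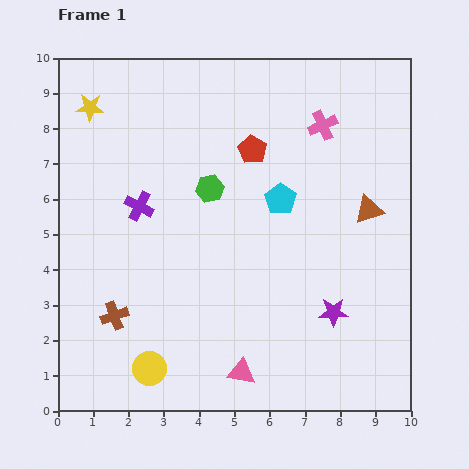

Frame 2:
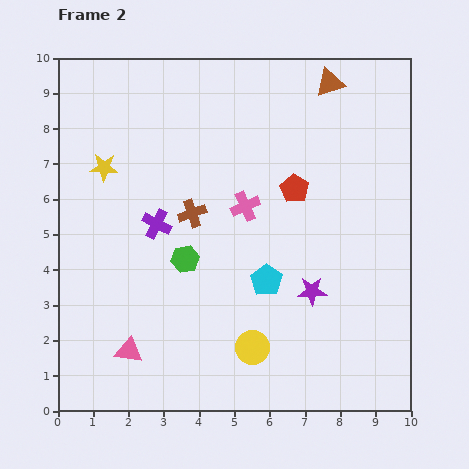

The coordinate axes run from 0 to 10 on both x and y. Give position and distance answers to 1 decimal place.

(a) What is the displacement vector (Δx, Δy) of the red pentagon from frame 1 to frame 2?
(1.2, -1.1)

The red pentagon was at (5.5, 7.4) in frame 1 and (6.7, 6.3) in frame 2.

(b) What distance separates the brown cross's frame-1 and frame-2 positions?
3.6

The brown cross moved from (1.6, 2.7) to (3.8, 5.6), a distance of √(2.2² + 2.9²) ≈ 3.6.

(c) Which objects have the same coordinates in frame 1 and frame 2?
none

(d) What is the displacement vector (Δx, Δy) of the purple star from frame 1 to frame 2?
(-0.6, 0.6)

The purple star was at (7.8, 2.8) in frame 1 and (7.2, 3.4) in frame 2.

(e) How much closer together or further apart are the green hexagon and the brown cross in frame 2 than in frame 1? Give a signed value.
-3.2

Distance in frame 1: 4.5. Distance in frame 2: 1.3.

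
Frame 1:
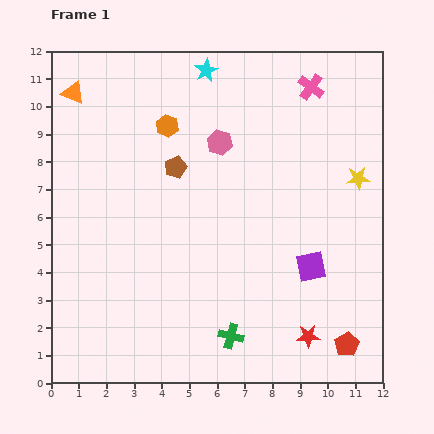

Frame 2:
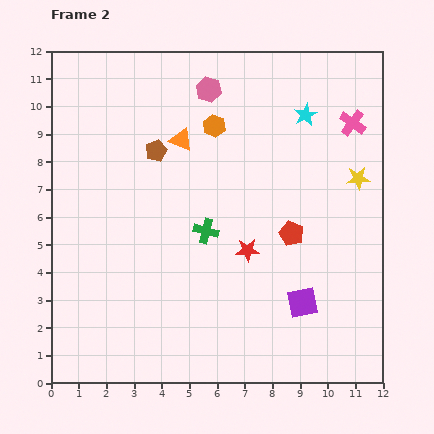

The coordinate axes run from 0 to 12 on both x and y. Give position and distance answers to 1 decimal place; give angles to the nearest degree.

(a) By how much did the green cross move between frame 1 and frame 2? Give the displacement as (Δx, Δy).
(-0.9, 3.8)

The green cross was at (6.5, 1.7) in frame 1 and (5.6, 5.5) in frame 2.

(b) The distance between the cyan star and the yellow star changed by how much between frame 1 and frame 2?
-3.7

Distance in frame 1: 6.7. Distance in frame 2: 3.0.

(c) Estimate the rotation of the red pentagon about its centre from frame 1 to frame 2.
17° counter-clockwise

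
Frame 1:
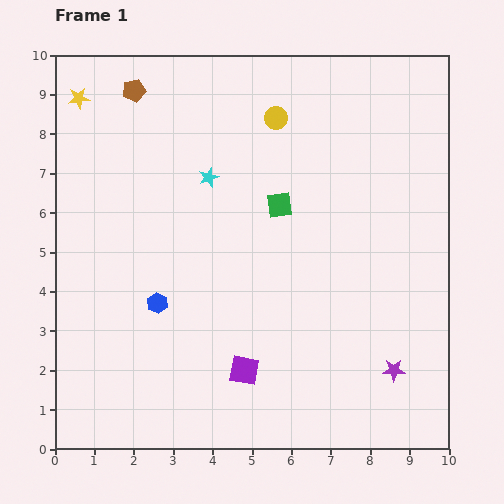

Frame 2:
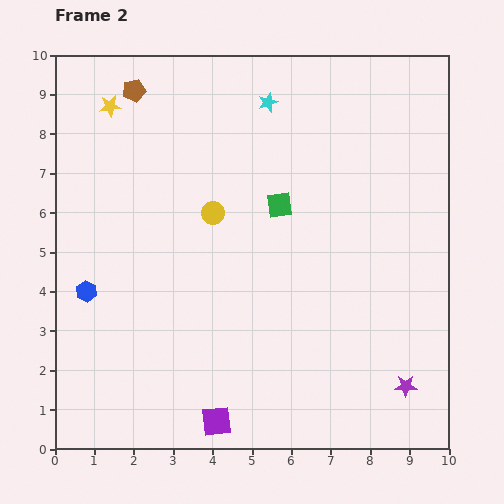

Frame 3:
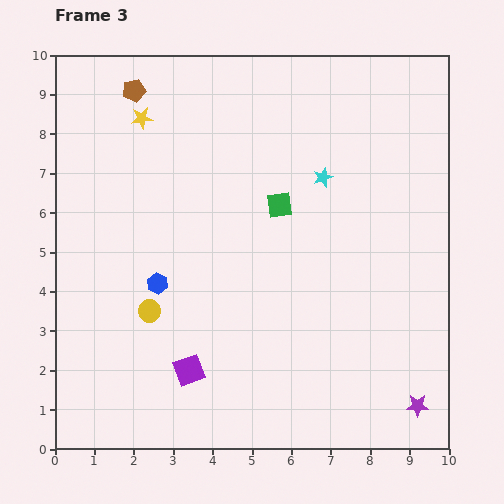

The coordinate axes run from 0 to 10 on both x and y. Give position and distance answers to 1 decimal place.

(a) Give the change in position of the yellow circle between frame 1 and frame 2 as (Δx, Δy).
(-1.6, -2.4)

The yellow circle was at (5.6, 8.4) in frame 1 and (4.0, 6.0) in frame 2.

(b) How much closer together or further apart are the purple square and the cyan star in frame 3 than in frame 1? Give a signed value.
+1.0

Distance in frame 1: 5.0. Distance in frame 3: 6.0.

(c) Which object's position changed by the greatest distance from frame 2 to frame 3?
the yellow circle

(moved 3.0; next 2.4)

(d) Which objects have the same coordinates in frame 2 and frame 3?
the brown pentagon, the green square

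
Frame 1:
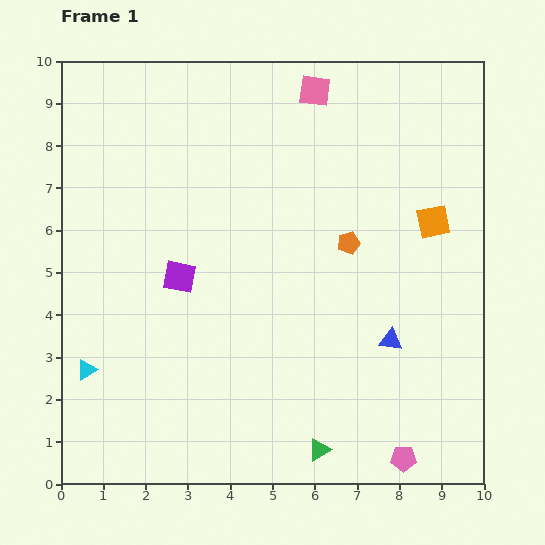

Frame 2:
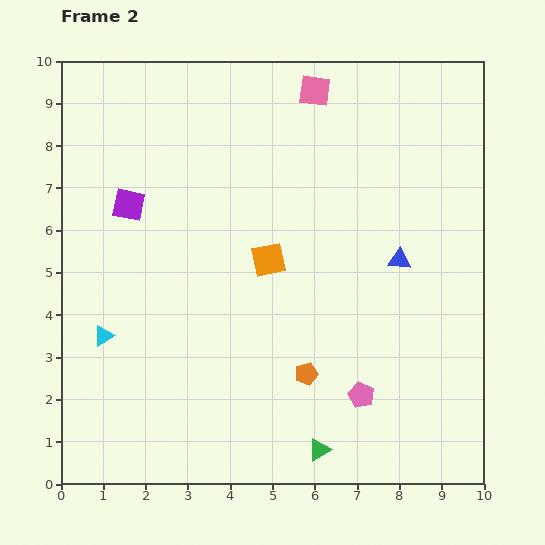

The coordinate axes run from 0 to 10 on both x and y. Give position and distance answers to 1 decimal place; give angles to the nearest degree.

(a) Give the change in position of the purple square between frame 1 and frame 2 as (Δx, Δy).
(-1.2, 1.7)

The purple square was at (2.8, 4.9) in frame 1 and (1.6, 6.6) in frame 2.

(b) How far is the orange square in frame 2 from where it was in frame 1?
4.0

The orange square moved from (8.8, 6.2) to (4.9, 5.3), a distance of √(3.9² + 0.9²) ≈ 4.0.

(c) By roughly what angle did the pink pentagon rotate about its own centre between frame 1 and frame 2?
24° clockwise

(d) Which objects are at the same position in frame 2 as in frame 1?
the green triangle, the pink square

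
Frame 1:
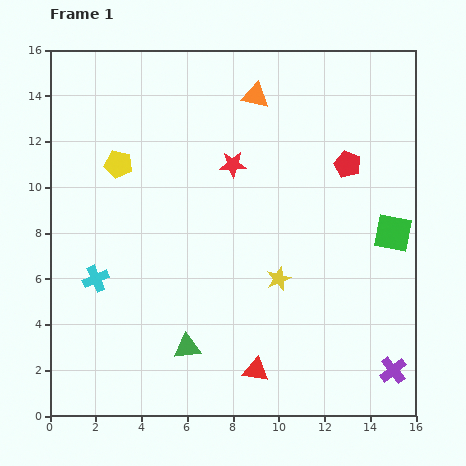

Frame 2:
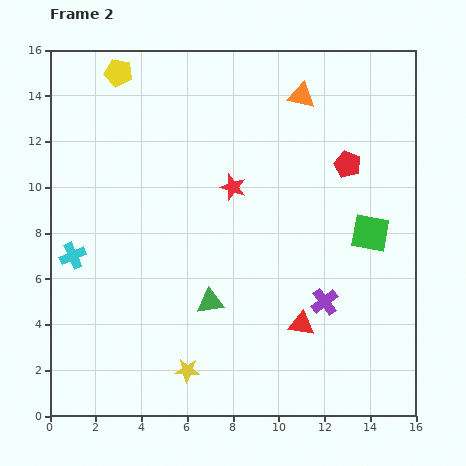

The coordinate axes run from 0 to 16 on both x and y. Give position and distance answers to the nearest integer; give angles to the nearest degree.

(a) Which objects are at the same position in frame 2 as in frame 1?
the red pentagon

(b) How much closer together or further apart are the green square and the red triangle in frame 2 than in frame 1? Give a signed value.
-3

Distance in frame 1: 8. Distance in frame 2: 5.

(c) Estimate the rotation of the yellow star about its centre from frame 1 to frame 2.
25° clockwise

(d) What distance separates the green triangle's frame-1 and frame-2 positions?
2

The green triangle moved from (6, 3) to (7, 5), a distance of √(1² + 2²) ≈ 2.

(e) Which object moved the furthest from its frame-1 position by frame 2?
the yellow star

(moved 6; next 4)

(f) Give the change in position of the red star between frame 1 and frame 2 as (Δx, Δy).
(0, -1)

The red star was at (8, 11) in frame 1 and (8, 10) in frame 2.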